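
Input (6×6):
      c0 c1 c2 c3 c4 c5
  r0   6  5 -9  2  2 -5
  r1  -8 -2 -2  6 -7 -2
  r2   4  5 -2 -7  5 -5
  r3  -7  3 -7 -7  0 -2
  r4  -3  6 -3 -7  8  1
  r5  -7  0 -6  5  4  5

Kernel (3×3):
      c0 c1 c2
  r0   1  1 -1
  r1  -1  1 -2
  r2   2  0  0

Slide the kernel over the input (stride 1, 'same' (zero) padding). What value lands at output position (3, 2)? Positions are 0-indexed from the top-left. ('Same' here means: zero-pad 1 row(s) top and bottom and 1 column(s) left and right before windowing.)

26

The receptive field on the zero-padded input at this output position is [5 -2 -7 / 3 -7 -7 / 6 -3 -7]. Elementwise product with the kernel and sum: 5·1 + -2·1 + -7·-1 + 3·-1 + -7·1 + -7·-2 + 6·2.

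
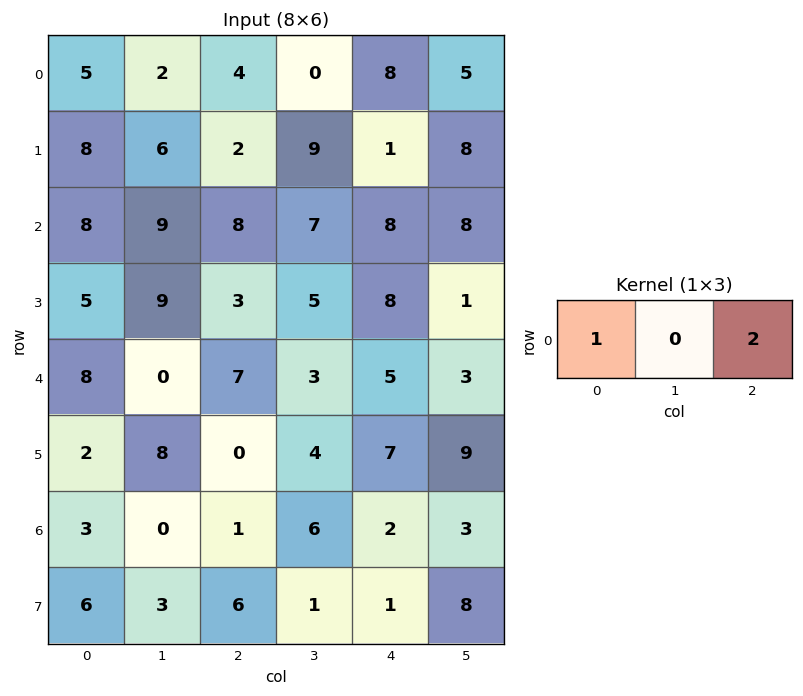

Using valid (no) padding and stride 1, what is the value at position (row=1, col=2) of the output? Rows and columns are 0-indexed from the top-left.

4

The receptive field on the input at this output position is [2 9 1]. Elementwise product with the kernel and sum: 2·1 + 1·2.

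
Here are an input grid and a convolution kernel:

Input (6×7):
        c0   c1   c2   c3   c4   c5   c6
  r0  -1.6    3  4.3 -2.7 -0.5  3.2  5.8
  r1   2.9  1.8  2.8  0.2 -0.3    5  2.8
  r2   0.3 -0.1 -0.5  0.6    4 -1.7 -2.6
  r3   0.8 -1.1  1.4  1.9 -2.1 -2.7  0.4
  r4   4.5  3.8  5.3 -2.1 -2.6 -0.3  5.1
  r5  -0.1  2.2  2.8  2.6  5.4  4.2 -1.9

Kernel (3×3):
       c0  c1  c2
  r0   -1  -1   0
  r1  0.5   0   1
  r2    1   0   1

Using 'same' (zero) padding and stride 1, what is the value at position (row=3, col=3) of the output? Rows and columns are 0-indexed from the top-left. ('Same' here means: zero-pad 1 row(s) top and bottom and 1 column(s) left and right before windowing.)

1.2

The receptive field on the zero-padded input at this output position is [-0.5 0.6 4 / 1.4 1.9 -2.1 / 5.3 -2.1 -2.6]. Elementwise product with the kernel and sum: -0.5·-1 + 0.6·-1 + 1.4·0.5 + -2.1·1 + 5.3·1 + -2.6·1.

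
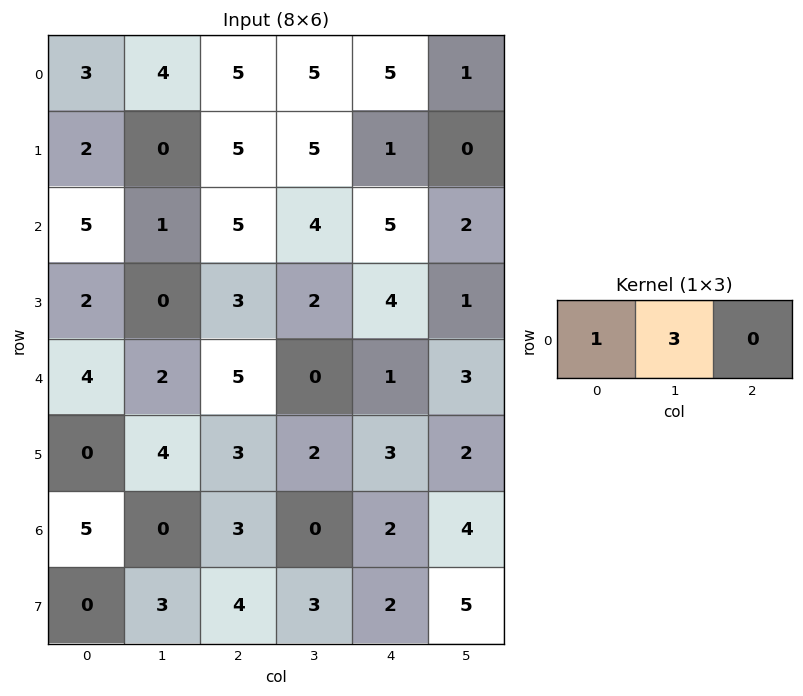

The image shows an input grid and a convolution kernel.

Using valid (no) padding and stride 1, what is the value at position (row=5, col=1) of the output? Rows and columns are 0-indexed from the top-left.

13

The receptive field on the input at this output position is [4 3 2]. Elementwise product with the kernel and sum: 4·1 + 3·3.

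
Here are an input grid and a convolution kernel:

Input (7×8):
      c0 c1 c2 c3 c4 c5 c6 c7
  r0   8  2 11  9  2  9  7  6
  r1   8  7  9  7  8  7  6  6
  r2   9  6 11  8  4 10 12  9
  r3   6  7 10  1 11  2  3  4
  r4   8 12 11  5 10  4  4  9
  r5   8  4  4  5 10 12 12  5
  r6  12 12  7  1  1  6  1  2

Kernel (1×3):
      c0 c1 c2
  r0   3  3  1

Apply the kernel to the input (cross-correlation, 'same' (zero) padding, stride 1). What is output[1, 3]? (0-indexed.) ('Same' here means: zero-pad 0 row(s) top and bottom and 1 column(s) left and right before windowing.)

56

The receptive field on the zero-padded input at this output position is [9 7 8]. Elementwise product with the kernel and sum: 9·3 + 7·3 + 8·1.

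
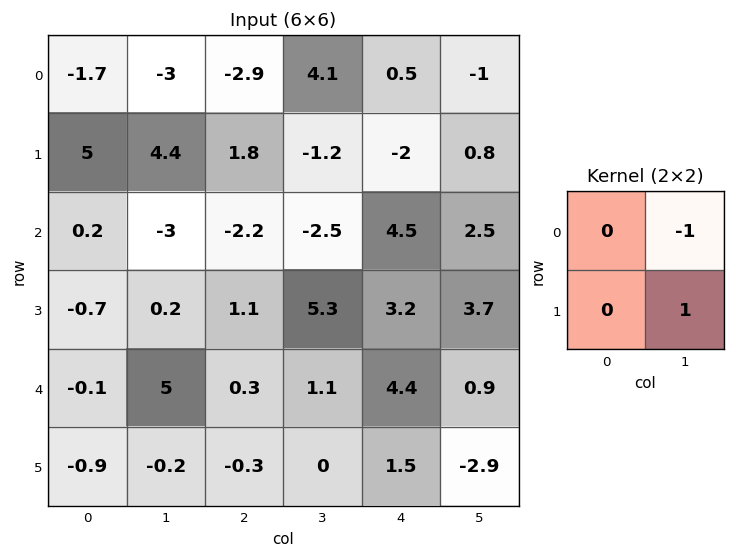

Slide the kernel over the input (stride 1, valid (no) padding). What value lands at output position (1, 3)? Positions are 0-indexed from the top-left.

6.5

The receptive field on the input at this output position is [-1.2 -2 / -2.5 4.5]. Elementwise product with the kernel and sum: -2·-1 + 4.5·1.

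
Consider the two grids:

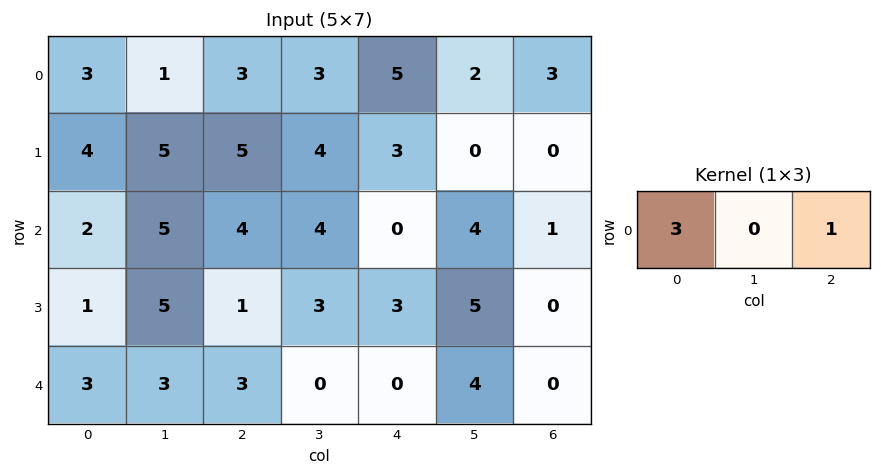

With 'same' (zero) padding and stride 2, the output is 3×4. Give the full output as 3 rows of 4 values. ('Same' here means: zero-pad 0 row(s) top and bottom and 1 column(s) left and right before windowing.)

1 6 11 6
5 19 16 12
3 9 4 12

Output[0,0]: The receptive field on the zero-padded input at this output position is [0 3 1]. Elementwise product with the kernel and sum: 0·3 + 1·1.
Output[0,1]: The receptive field on the zero-padded input at this output position is [1 3 3]. Elementwise product with the kernel and sum: 1·3 + 3·1.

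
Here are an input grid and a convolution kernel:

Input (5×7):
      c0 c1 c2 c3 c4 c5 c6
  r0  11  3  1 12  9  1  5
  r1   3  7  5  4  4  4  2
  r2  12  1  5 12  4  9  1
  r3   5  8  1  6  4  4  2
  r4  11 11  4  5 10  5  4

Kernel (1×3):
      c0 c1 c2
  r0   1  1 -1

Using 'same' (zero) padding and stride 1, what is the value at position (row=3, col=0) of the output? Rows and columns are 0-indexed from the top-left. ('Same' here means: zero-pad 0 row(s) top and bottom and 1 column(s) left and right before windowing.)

The receptive field on the zero-padded input at this output position is [0 5 8]. Elementwise product with the kernel and sum: 0·1 + 5·1 + 8·-1.

-3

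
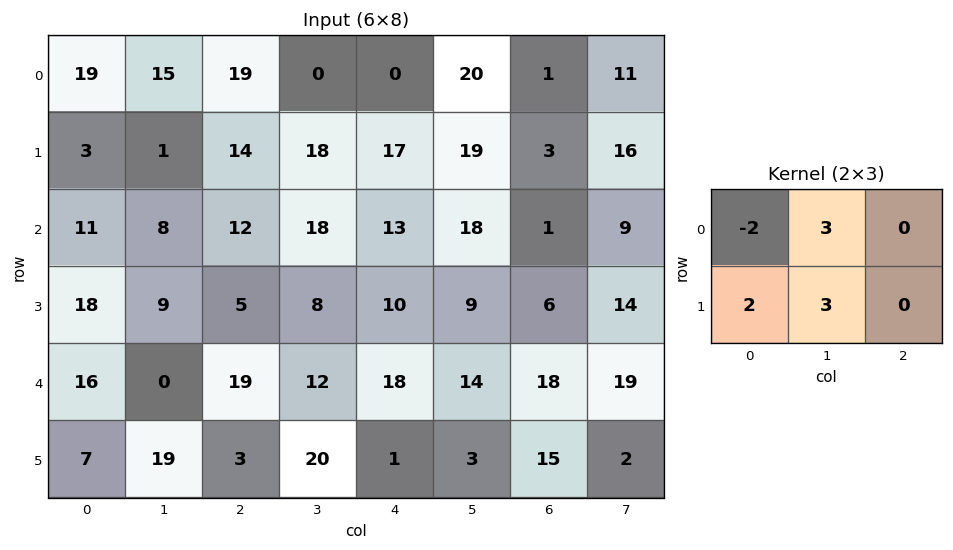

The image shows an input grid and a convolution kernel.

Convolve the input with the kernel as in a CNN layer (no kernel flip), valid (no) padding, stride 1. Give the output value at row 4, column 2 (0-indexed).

64

The receptive field on the input at this output position is [19 12 18 / 3 20 1]. Elementwise product with the kernel and sum: 19·-2 + 12·3 + 3·2 + 20·3.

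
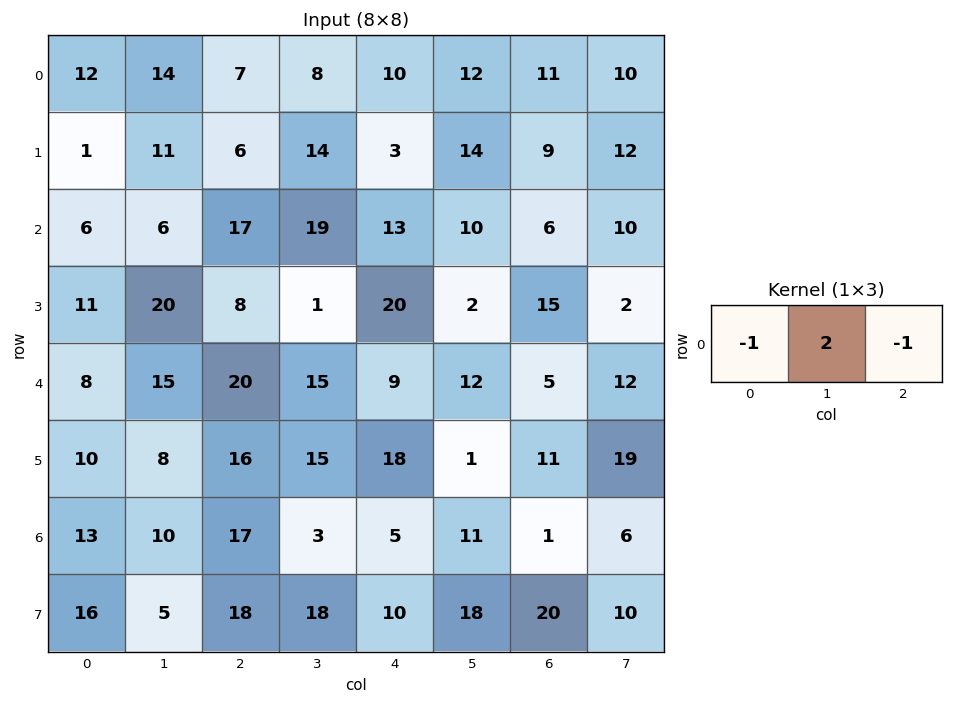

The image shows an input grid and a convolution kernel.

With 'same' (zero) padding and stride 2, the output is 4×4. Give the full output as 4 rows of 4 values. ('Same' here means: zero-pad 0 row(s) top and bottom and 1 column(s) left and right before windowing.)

Output[0,0]: The receptive field on the zero-padded input at this output position is [0 12 14]. Elementwise product with the kernel and sum: 0·-1 + 12·2 + 14·-1.
Output[0,1]: The receptive field on the zero-padded input at this output position is [14 7 8]. Elementwise product with the kernel and sum: 14·-1 + 7·2 + 8·-1.

10 -8 0 0
6 9 -3 -8
1 10 -9 -14
16 21 -4 -15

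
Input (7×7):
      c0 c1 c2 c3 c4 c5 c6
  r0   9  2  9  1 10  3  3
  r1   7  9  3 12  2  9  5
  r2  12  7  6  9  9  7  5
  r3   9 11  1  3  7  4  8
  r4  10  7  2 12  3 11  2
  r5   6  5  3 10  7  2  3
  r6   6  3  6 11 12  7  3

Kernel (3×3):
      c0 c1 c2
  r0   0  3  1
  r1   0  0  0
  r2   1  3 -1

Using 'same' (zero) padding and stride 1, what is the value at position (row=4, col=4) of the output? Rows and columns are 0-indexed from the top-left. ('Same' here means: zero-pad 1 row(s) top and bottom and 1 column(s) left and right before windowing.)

The receptive field on the zero-padded input at this output position is [3 7 4 / 12 3 11 / 10 7 2]. Elementwise product with the kernel and sum: 7·3 + 4·1 + 10·1 + 7·3 + 2·-1.

54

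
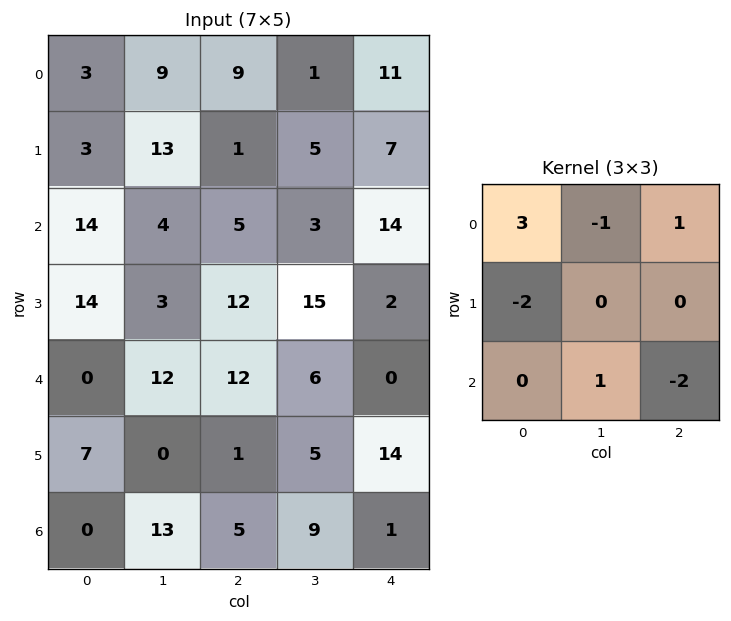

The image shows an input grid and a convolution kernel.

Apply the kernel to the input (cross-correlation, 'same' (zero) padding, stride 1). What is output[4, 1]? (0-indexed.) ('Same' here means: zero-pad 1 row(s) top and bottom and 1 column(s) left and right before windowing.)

49

The receptive field on the zero-padded input at this output position is [14 3 12 / 0 12 12 / 7 0 1]. Elementwise product with the kernel and sum: 14·3 + 3·-1 + 12·1 + 0·-2 + 0·1 + 1·-2.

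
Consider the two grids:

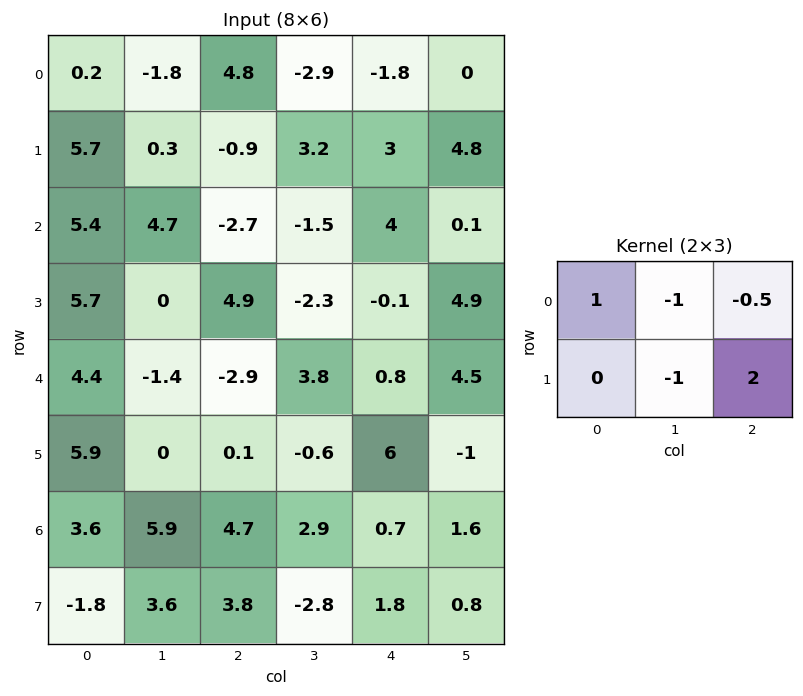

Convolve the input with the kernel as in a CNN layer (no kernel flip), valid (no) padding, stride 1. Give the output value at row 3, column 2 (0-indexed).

The receptive field on the input at this output position is [4.9 -2.3 -0.1 / -2.9 3.8 0.8]. Elementwise product with the kernel and sum: 4.9·1 + -2.3·-1 + -0.1·-0.5 + 3.8·-1 + 0.8·2.

5.05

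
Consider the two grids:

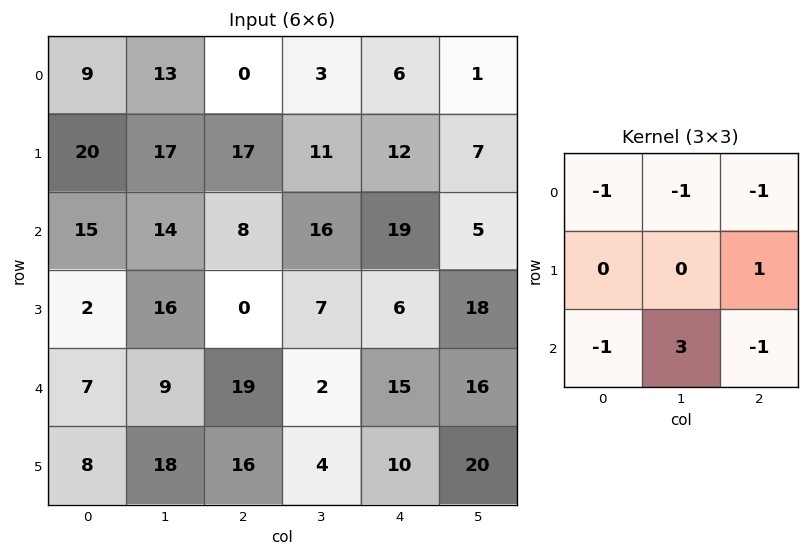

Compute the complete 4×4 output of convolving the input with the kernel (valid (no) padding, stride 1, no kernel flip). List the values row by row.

Output[0,0]: The receptive field on the input at this output position is [9 13 0 / 20 17 17 / 15 14 8]. Elementwise product with the kernel and sum: 9·-1 + 13·-1 + 0·-1 + 17·1 + 15·-1 + 14·3 + 8·-1.
Output[0,1]: The receptive field on the input at this output position is [13 0 3 / 17 17 11 / 14 8 16]. Elementwise product with the kernel and sum: 13·-1 + 0·-1 + 3·-1 + 11·1 + 14·-1 + 8·3 + 16·-1.

14 -11 24 33
0 -52 -6 -32
-36 15 -65 5
31 5 -12 -9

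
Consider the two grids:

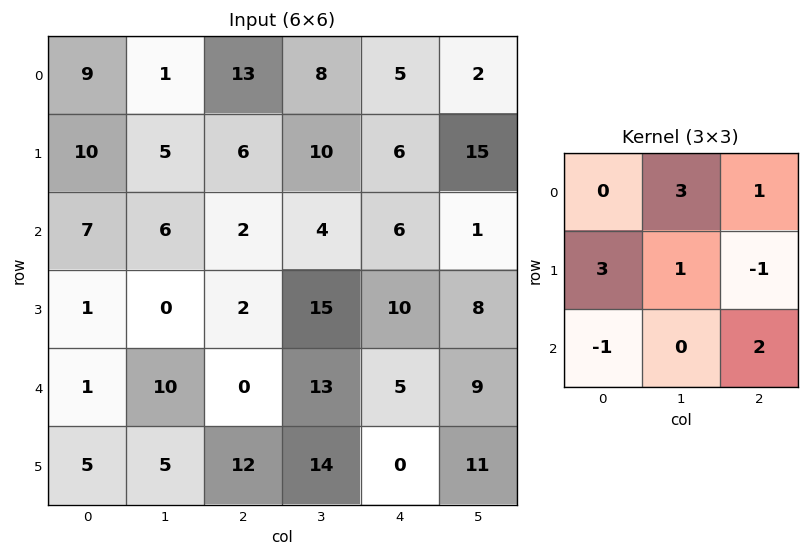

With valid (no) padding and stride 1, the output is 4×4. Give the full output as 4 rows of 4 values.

42 60 61 36
49 74 58 51
20 13 39 71
34 61 51 81

Output[0,0]: The receptive field on the input at this output position is [9 1 13 / 10 5 6 / 7 6 2]. Elementwise product with the kernel and sum: 1·3 + 13·1 + 10·3 + 5·1 + 6·-1 + 7·-1 + 2·2.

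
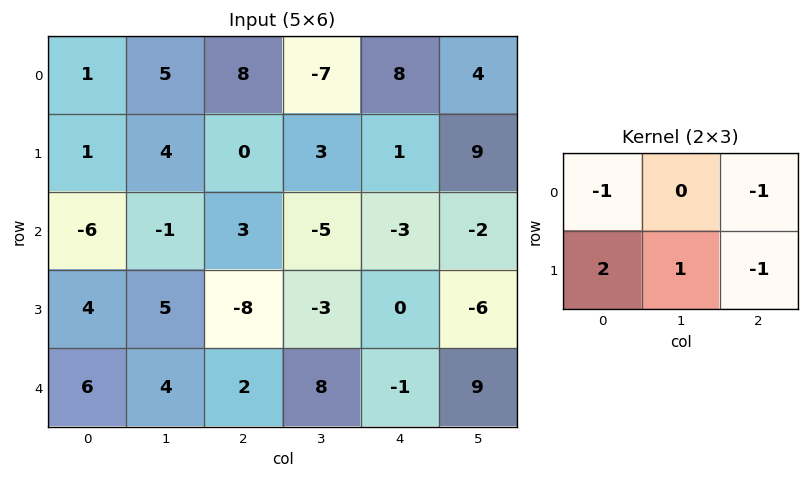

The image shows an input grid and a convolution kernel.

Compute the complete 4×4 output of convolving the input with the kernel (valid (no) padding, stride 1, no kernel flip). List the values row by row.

Output[0,0]: The receptive field on the input at this output position is [1 5 8 / 1 4 0]. Elementwise product with the kernel and sum: 1·-1 + 8·-1 + 1·2 + 4·1 + 0·-1.
Output[0,1]: The receptive field on the input at this output position is [5 8 -7 / 4 0 3]. Elementwise product with the kernel and sum: 5·-1 + -7·-1 + 4·2 + 0·1 + 3·-1.

-3 7 -14 1
-17 -1 3 -23
24 11 -19 7
18 0 21 15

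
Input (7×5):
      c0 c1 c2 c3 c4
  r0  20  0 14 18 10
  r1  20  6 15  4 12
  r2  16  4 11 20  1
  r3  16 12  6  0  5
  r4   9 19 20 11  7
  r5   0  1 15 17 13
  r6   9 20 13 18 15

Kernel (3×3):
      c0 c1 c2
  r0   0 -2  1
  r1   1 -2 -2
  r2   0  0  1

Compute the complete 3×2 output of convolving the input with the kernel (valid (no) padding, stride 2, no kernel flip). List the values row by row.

Output[0,0]: The receptive field on the input at this output position is [20 0 14 / 20 6 15 / 16 4 11]. Elementwise product with the kernel and sum: 0·-2 + 14·1 + 20·1 + 6·-2 + 15·-2 + 11·1.
Output[0,1]: The receptive field on the input at this output position is [14 18 10 / 15 4 12 / 11 20 1]. Elementwise product with the kernel and sum: 18·-2 + 10·1 + 15·1 + 4·-2 + 12·-2 + 1·1.

3 -42
3 -36
-37 -45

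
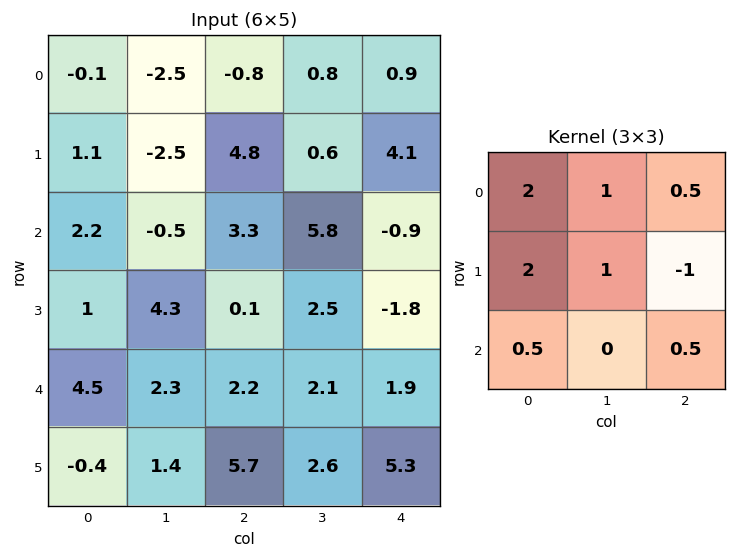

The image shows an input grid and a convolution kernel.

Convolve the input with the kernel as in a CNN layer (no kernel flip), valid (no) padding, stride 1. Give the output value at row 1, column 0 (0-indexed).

3.25

The receptive field on the input at this output position is [1.1 -2.5 4.8 / 2.2 -0.5 3.3 / 1 4.3 0.1]. Elementwise product with the kernel and sum: 1.1·2 + -2.5·1 + 4.8·0.5 + 2.2·2 + -0.5·1 + 3.3·-1 + 1·0.5 + 0.1·0.5.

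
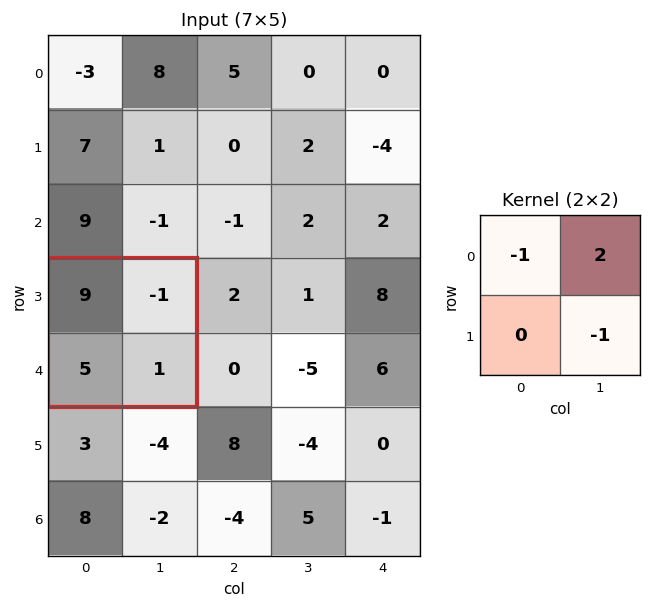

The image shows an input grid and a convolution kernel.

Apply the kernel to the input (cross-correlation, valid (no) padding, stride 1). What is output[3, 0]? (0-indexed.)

The receptive field on the input at this output position is [9 -1 / 5 1]. Elementwise product with the kernel and sum: 9·-1 + -1·2 + 1·-1.

-12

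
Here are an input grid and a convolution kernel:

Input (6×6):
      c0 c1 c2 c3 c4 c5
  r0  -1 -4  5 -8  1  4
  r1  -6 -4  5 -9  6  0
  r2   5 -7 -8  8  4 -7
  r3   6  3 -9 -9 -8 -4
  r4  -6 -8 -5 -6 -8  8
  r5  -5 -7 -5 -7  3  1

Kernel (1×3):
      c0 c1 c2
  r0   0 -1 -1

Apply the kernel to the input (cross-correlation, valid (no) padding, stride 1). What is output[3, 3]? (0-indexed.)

12

The receptive field on the input at this output position is [-9 -8 -4]. Elementwise product with the kernel and sum: -8·-1 + -4·-1.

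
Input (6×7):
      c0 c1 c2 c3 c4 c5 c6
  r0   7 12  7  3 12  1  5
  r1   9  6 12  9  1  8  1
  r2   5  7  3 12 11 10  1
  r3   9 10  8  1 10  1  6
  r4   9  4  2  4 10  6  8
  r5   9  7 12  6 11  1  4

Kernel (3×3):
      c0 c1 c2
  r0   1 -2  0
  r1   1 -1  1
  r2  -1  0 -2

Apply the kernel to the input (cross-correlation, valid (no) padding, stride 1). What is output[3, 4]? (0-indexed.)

1

The receptive field on the input at this output position is [10 1 6 / 10 6 8 / 11 1 4]. Elementwise product with the kernel and sum: 10·1 + 1·-2 + 10·1 + 6·-1 + 8·1 + 11·-1 + 4·-2.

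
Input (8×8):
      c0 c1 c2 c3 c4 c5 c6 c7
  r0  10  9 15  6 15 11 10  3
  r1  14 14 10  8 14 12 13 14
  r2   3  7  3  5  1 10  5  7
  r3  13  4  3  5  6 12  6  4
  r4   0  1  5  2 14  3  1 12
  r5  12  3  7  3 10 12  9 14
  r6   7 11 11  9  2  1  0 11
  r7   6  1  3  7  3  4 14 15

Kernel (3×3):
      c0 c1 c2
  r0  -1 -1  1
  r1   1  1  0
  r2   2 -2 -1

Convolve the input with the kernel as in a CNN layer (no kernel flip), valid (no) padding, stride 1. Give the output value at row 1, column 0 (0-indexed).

7

The receptive field on the input at this output position is [14 14 10 / 3 7 3 / 13 4 3]. Elementwise product with the kernel and sum: 14·-1 + 14·-1 + 10·1 + 3·1 + 7·1 + 13·2 + 4·-2 + 3·-1.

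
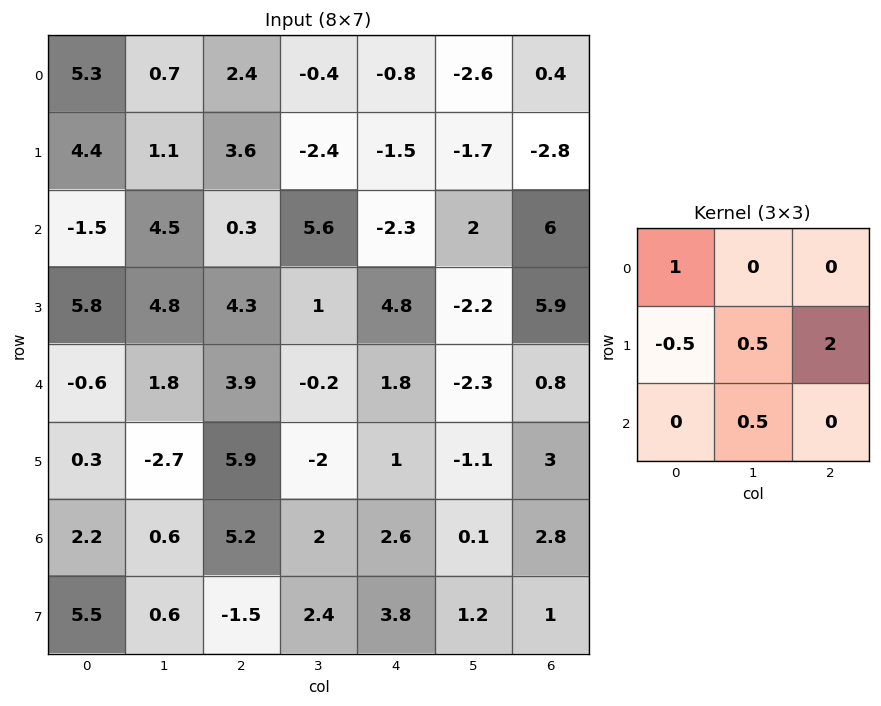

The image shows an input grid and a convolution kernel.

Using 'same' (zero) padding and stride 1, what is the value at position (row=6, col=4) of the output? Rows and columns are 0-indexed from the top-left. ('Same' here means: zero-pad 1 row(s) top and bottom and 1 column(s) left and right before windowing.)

0.4

The receptive field on the zero-padded input at this output position is [-2 1 -1.1 / 2 2.6 0.1 / 2.4 3.8 1.2]. Elementwise product with the kernel and sum: -2·1 + 2·-0.5 + 2.6·0.5 + 0.1·2 + 3.8·0.5.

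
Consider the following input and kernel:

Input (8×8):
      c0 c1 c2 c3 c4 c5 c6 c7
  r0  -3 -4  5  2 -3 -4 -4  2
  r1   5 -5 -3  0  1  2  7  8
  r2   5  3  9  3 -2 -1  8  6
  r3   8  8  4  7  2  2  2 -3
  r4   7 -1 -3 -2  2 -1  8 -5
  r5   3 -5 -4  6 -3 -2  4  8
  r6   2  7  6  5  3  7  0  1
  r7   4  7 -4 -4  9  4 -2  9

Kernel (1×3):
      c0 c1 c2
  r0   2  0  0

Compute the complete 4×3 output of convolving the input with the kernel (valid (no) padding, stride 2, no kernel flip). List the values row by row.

Output[0,0]: The receptive field on the input at this output position is [-3 -4 5]. Elementwise product with the kernel and sum: -3·2.

-6 10 -6
10 18 -4
14 -6 4
4 12 6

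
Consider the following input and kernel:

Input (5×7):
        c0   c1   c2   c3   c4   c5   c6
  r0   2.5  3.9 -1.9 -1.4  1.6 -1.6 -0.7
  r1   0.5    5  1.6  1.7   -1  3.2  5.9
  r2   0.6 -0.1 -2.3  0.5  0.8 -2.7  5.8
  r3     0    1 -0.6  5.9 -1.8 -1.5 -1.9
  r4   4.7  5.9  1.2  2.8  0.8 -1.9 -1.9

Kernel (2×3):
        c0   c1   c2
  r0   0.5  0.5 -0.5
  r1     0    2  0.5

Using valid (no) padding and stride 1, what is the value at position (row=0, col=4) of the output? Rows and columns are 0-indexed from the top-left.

9.7

The receptive field on the input at this output position is [1.6 -1.6 -0.7 / -1 3.2 5.9]. Elementwise product with the kernel and sum: 1.6·0.5 + -1.6·0.5 + -0.7·-0.5 + 3.2·2 + 5.9·0.5.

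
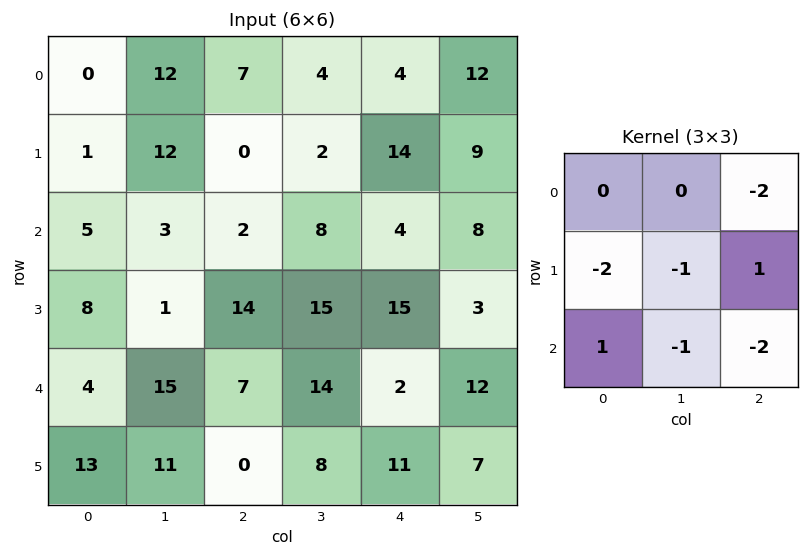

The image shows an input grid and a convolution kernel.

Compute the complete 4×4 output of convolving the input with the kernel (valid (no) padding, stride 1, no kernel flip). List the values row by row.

-30 -45 -10 -45
-32 -47 -67 -36
-32 -37 -47 -70
-42 -58 -86 -41

Output[0,0]: The receptive field on the input at this output position is [0 12 7 / 1 12 0 / 5 3 2]. Elementwise product with the kernel and sum: 7·-2 + 1·-2 + 12·-1 + 0·1 + 5·1 + 3·-1 + 2·-2.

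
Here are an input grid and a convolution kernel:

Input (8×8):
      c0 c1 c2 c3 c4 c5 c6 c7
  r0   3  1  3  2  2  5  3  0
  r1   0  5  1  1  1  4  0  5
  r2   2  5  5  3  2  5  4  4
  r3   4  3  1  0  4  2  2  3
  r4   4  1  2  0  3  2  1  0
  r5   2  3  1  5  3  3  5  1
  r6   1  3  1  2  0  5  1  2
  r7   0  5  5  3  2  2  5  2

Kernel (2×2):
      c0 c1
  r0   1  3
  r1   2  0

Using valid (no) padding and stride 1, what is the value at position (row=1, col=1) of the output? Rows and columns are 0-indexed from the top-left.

The receptive field on the input at this output position is [5 1 / 5 5]. Elementwise product with the kernel and sum: 5·1 + 1·3 + 5·2.

18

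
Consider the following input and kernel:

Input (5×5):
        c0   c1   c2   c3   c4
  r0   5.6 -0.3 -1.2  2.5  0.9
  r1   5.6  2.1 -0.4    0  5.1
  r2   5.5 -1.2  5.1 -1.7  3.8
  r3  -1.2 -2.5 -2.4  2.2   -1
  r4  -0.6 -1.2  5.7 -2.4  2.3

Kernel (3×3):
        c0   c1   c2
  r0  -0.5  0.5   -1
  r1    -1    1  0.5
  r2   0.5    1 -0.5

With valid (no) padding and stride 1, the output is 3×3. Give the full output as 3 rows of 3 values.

-6.45 -0.1 2.85
-7.4 -0.55 -8.3
-15.3 12.35 -3.8

Output[0,0]: The receptive field on the input at this output position is [5.6 -0.3 -1.2 / 5.6 2.1 -0.4 / 5.5 -1.2 5.1]. Elementwise product with the kernel and sum: 5.6·-0.5 + -0.3·0.5 + -1.2·-1 + 5.6·-1 + 2.1·1 + -0.4·0.5 + 5.5·0.5 + -1.2·1 + 5.1·-0.5.
Output[0,1]: The receptive field on the input at this output position is [-0.3 -1.2 2.5 / 2.1 -0.4 0 / -1.2 5.1 -1.7]. Elementwise product with the kernel and sum: -0.3·-0.5 + -1.2·0.5 + 2.5·-1 + 2.1·-1 + -0.4·1 + 0·0.5 + -1.2·0.5 + 5.1·1 + -1.7·-0.5.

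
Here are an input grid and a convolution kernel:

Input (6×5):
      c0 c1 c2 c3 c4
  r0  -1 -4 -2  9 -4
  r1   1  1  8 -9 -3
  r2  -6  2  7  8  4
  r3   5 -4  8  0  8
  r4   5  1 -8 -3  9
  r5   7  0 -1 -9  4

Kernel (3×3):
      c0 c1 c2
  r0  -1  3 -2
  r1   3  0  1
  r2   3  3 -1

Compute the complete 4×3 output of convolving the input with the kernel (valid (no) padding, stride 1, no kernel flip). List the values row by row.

Output[0,0]: The receptive field on the input at this output position is [-1 -4 -2 / 1 1 8 / -6 2 7]. Elementwise product with the kernel and sum: -1·-1 + -4·3 + -2·-2 + 1·3 + 8·1 + -6·3 + 2·3 + 7·-1.

-15 -7 99
-30 67 12
47 -27 -1
-4 34 -73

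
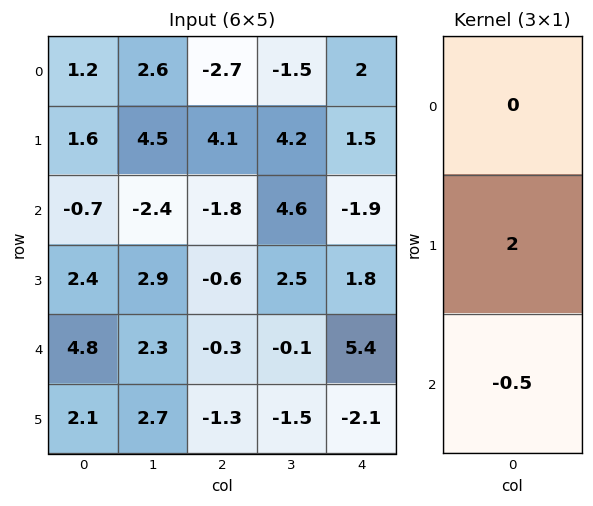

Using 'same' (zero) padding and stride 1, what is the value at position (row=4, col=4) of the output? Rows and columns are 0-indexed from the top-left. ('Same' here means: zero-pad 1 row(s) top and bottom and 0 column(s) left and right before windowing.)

11.85

The receptive field on the zero-padded input at this output position is [1.8 / 5.4 / -2.1]. Elementwise product with the kernel and sum: 5.4·2 + -2.1·-0.5.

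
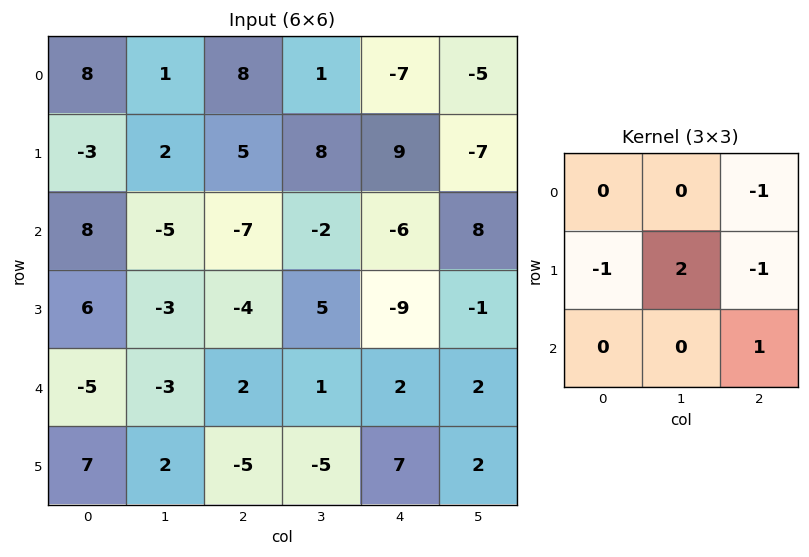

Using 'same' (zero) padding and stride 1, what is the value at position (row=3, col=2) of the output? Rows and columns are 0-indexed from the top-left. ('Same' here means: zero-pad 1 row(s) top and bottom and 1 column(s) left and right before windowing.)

The receptive field on the zero-padded input at this output position is [-5 -7 -2 / -3 -4 5 / -3 2 1]. Elementwise product with the kernel and sum: -2·-1 + -3·-1 + -4·2 + 5·-1 + 1·1.

-7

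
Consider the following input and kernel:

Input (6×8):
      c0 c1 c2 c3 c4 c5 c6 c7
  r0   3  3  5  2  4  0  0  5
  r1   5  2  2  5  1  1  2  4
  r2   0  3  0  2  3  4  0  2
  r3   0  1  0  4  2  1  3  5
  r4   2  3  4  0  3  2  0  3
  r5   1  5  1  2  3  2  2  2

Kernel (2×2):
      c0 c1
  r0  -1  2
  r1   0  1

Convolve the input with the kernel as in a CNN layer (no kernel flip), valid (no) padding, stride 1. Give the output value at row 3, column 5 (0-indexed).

The receptive field on the input at this output position is [1 3 / 2 0]. Elementwise product with the kernel and sum: 1·-1 + 3·2 + 0·1.

5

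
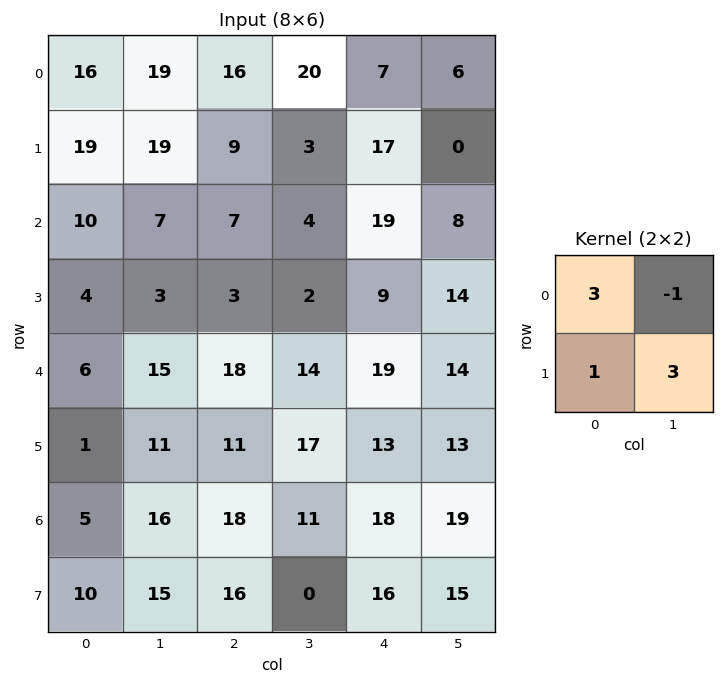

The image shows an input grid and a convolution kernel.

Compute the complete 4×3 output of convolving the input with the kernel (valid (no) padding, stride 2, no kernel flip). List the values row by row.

Output[0,0]: The receptive field on the input at this output position is [16 19 / 19 19]. Elementwise product with the kernel and sum: 16·3 + 19·-1 + 19·1 + 19·3.
Output[0,1]: The receptive field on the input at this output position is [16 20 / 9 3]. Elementwise product with the kernel and sum: 16·3 + 20·-1 + 9·1 + 3·3.

105 46 32
36 26 100
37 102 95
54 59 96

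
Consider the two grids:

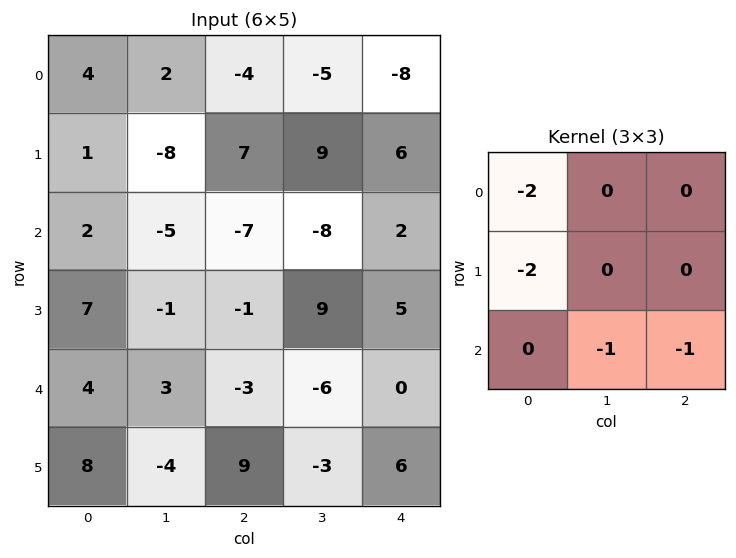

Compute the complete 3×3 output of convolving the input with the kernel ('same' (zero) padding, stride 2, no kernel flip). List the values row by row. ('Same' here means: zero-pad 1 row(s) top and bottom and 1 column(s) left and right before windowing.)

7 -20 4
-6 18 -7
-4 -10 -12

Output[0,0]: The receptive field on the zero-padded input at this output position is [0 0 0 / 0 4 2 / 0 1 -8]. Elementwise product with the kernel and sum: 0·-2 + 0·-2 + 1·-1 + -8·-1.
Output[0,1]: The receptive field on the zero-padded input at this output position is [0 0 0 / 2 -4 -5 / -8 7 9]. Elementwise product with the kernel and sum: 0·-2 + 2·-2 + 7·-1 + 9·-1.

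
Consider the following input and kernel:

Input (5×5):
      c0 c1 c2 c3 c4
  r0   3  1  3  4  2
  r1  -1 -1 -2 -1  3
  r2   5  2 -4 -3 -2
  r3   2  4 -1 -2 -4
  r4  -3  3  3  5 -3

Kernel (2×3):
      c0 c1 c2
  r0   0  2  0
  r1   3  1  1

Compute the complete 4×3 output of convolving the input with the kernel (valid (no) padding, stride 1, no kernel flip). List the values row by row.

-4 0 4
11 -5 -19
13 1 -15
5 15 7

Output[0,0]: The receptive field on the input at this output position is [3 1 3 / -1 -1 -2]. Elementwise product with the kernel and sum: 1·2 + -1·3 + -1·1 + -2·1.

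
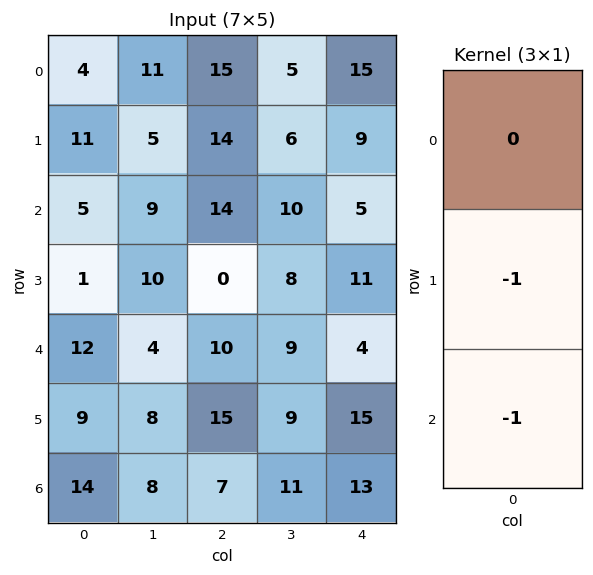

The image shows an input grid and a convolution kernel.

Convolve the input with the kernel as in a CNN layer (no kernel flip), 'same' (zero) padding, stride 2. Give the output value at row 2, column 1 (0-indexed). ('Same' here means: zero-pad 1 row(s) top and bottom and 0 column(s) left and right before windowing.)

-25

The receptive field on the zero-padded input at this output position is [0 / 10 / 15]. Elementwise product with the kernel and sum: 10·-1 + 15·-1.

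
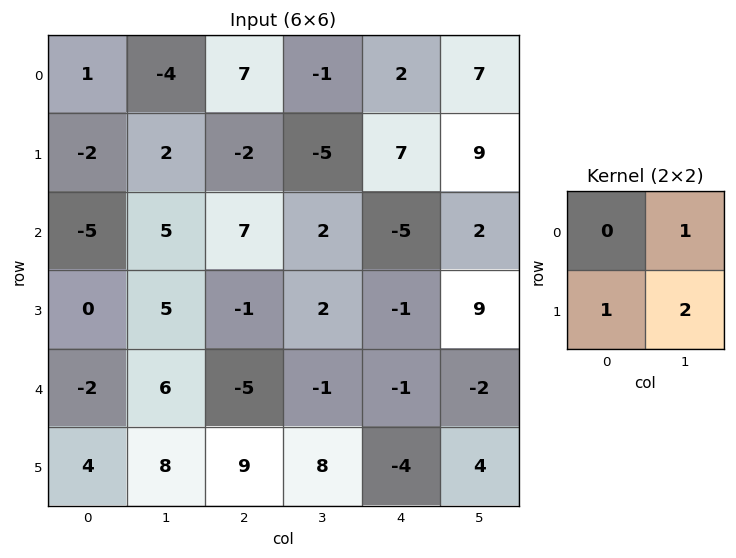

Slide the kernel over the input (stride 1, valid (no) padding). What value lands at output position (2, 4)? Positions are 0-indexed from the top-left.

The receptive field on the input at this output position is [-5 2 / -1 9]. Elementwise product with the kernel and sum: 2·1 + -1·1 + 9·2.

19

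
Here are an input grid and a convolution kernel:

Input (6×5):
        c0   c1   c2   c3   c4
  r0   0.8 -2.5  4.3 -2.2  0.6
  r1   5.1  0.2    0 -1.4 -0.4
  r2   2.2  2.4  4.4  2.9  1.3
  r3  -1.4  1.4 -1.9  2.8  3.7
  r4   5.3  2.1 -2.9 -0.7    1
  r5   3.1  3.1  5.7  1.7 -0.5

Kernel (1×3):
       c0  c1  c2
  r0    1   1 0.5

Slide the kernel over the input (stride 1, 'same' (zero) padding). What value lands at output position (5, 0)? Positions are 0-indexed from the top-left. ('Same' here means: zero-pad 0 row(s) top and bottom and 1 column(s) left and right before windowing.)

4.65

The receptive field on the zero-padded input at this output position is [0 3.1 3.1]. Elementwise product with the kernel and sum: 0·1 + 3.1·1 + 3.1·0.5.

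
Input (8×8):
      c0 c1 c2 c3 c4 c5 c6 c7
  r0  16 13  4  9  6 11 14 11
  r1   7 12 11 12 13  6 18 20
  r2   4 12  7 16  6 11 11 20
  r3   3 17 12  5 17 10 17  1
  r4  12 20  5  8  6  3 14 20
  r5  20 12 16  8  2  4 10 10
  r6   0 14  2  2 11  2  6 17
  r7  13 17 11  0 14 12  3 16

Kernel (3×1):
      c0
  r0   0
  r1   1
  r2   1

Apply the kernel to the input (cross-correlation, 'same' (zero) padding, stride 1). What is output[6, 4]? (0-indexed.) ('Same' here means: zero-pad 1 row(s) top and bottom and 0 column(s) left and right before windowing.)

25

The receptive field on the zero-padded input at this output position is [2 / 11 / 14]. Elementwise product with the kernel and sum: 11·1 + 14·1.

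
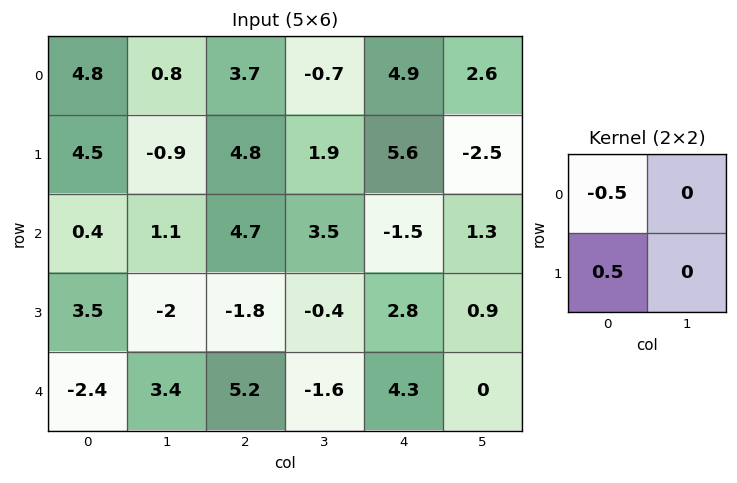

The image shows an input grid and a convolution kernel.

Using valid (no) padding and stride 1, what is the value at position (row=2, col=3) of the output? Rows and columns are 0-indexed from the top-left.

-1.95

The receptive field on the input at this output position is [3.5 -1.5 / -0.4 2.8]. Elementwise product with the kernel and sum: 3.5·-0.5 + -0.4·0.5.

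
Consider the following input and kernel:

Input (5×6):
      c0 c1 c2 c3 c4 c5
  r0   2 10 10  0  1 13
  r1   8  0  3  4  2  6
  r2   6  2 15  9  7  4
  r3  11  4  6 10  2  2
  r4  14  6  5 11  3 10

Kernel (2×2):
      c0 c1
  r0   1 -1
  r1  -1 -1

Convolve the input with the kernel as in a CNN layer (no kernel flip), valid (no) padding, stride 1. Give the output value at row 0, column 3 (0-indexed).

-7

The receptive field on the input at this output position is [0 1 / 4 2]. Elementwise product with the kernel and sum: 0·1 + 1·-1 + 4·-1 + 2·-1.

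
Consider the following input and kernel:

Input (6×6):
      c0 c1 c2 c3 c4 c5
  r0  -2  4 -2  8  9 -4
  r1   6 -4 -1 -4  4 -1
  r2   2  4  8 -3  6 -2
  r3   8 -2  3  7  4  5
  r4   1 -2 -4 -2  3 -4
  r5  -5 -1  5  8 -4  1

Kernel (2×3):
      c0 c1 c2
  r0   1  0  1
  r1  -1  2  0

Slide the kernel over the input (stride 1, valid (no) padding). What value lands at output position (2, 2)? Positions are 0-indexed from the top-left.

The receptive field on the input at this output position is [8 -3 6 / 3 7 4]. Elementwise product with the kernel and sum: 8·1 + 6·1 + 3·-1 + 7·2.

25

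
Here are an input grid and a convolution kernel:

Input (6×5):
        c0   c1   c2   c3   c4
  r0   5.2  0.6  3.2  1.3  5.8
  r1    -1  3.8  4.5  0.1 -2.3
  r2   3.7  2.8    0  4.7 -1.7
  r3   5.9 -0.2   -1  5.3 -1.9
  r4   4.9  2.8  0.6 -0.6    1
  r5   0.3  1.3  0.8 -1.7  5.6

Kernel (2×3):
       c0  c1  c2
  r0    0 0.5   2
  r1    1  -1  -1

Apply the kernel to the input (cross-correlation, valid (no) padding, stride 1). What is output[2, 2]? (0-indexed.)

The receptive field on the input at this output position is [0 4.7 -1.7 / -1 5.3 -1.9]. Elementwise product with the kernel and sum: 4.7·0.5 + -1.7·2 + -1·1 + 5.3·-1 + -1.9·-1.

-5.45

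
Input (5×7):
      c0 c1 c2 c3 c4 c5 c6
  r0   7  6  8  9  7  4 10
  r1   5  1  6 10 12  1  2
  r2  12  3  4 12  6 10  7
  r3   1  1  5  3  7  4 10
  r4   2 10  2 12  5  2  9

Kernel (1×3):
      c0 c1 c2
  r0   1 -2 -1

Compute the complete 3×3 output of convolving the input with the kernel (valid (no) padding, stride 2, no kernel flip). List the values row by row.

-13 -17 -11
2 -26 -21
-20 -27 -8

Output[0,0]: The receptive field on the input at this output position is [7 6 8]. Elementwise product with the kernel and sum: 7·1 + 6·-2 + 8·-1.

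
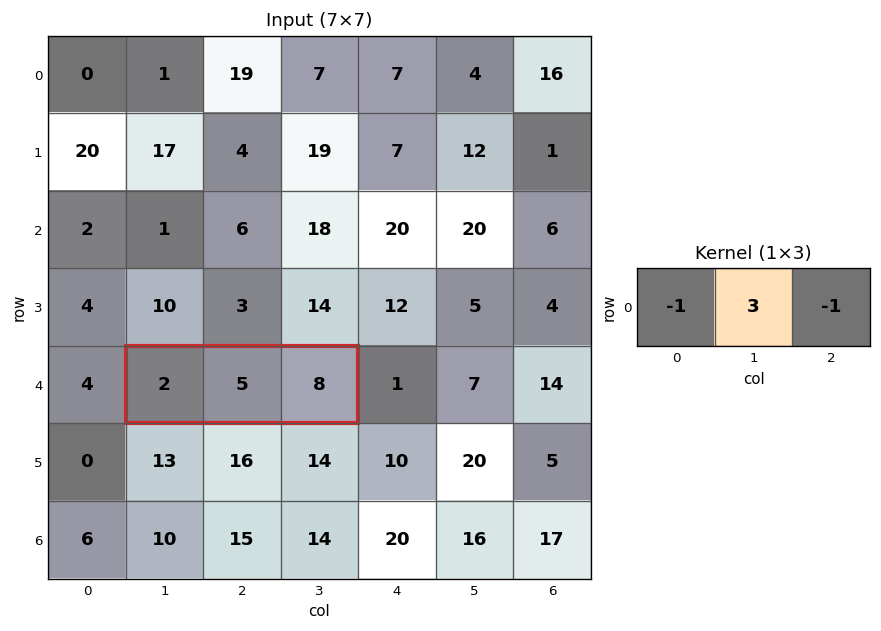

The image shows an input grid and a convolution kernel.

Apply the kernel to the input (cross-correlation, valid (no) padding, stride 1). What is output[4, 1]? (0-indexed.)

5

The receptive field on the input at this output position is [2 5 8]. Elementwise product with the kernel and sum: 2·-1 + 5·3 + 8·-1.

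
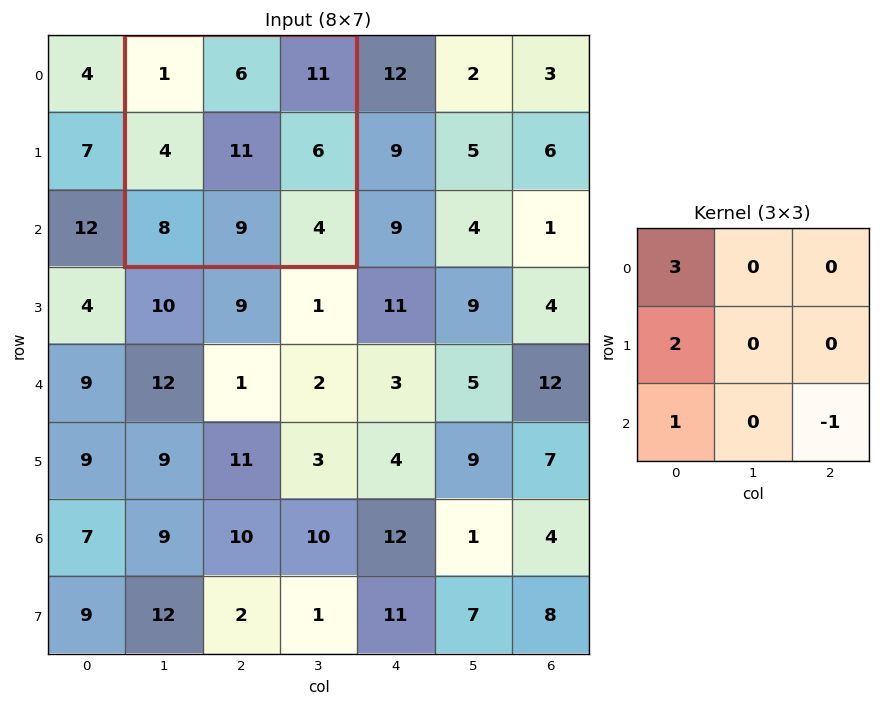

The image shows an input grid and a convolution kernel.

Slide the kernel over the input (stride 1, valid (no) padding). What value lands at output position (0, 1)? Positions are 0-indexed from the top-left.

15

The receptive field on the input at this output position is [1 6 11 / 4 11 6 / 8 9 4]. Elementwise product with the kernel and sum: 1·3 + 4·2 + 8·1 + 4·-1.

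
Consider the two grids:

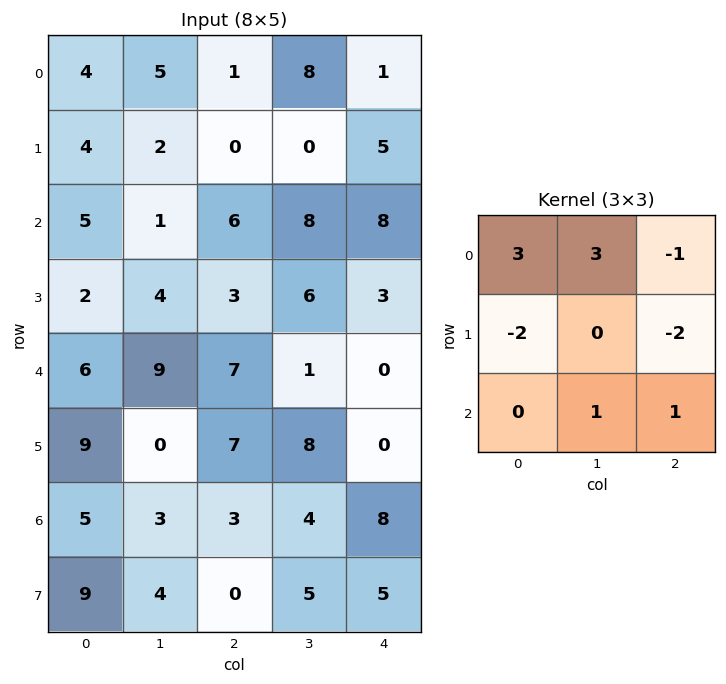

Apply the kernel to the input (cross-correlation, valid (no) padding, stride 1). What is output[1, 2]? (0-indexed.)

-24

The receptive field on the input at this output position is [0 0 5 / 6 8 8 / 3 6 3]. Elementwise product with the kernel and sum: 0·3 + 0·3 + 5·-1 + 6·-2 + 8·-2 + 6·1 + 3·1.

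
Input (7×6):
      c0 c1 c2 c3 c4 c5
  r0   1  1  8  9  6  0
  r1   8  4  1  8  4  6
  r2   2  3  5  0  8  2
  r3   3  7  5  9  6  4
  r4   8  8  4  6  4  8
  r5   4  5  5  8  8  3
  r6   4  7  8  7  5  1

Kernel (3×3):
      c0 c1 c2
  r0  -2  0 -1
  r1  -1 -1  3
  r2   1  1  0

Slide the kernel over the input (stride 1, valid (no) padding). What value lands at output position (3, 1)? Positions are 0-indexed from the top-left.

The receptive field on the input at this output position is [7 5 9 / 8 4 6 / 5 5 8]. Elementwise product with the kernel and sum: 7·-2 + 9·-1 + 8·-1 + 4·-1 + 6·3 + 5·1 + 5·1.

-7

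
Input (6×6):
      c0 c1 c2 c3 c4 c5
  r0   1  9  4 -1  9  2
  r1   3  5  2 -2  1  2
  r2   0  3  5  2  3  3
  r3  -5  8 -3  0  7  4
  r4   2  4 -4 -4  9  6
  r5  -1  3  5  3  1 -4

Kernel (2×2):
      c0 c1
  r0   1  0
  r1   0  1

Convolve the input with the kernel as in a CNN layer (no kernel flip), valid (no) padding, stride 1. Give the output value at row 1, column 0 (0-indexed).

6

The receptive field on the input at this output position is [3 5 / 0 3]. Elementwise product with the kernel and sum: 3·1 + 3·1.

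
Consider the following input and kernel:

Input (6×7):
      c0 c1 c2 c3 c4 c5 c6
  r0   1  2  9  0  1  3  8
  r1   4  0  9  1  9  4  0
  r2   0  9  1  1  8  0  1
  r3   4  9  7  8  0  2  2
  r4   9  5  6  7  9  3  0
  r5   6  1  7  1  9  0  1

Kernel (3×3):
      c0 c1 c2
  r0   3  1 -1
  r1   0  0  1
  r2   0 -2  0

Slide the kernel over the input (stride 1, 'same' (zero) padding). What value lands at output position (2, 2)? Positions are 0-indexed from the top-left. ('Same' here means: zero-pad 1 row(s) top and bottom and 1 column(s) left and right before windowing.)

The receptive field on the zero-padded input at this output position is [0 9 1 / 9 1 1 / 9 7 8]. Elementwise product with the kernel and sum: 0·3 + 9·1 + 1·-1 + 1·1 + 7·-2.

-5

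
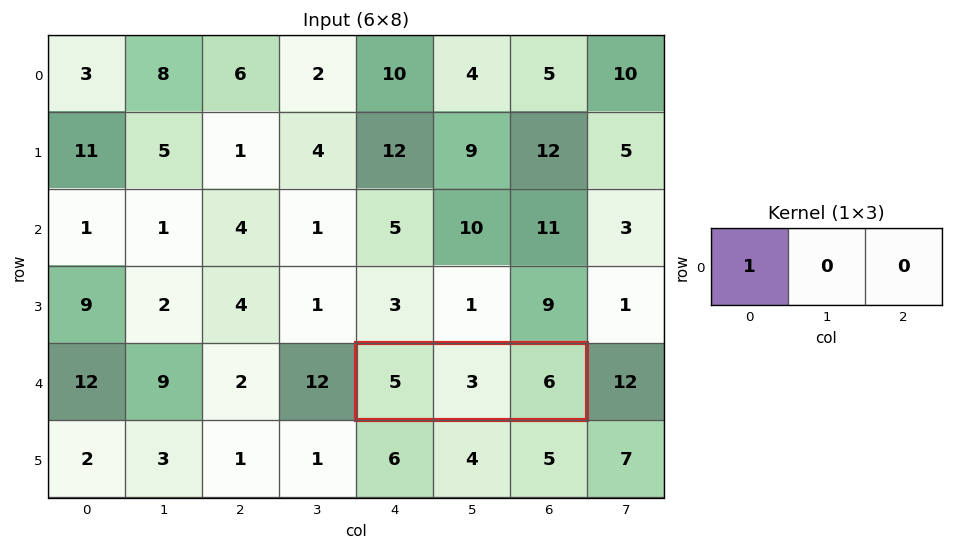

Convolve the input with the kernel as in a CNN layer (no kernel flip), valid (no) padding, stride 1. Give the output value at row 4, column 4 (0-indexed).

The receptive field on the input at this output position is [5 3 6]. Elementwise product with the kernel and sum: 5·1.

5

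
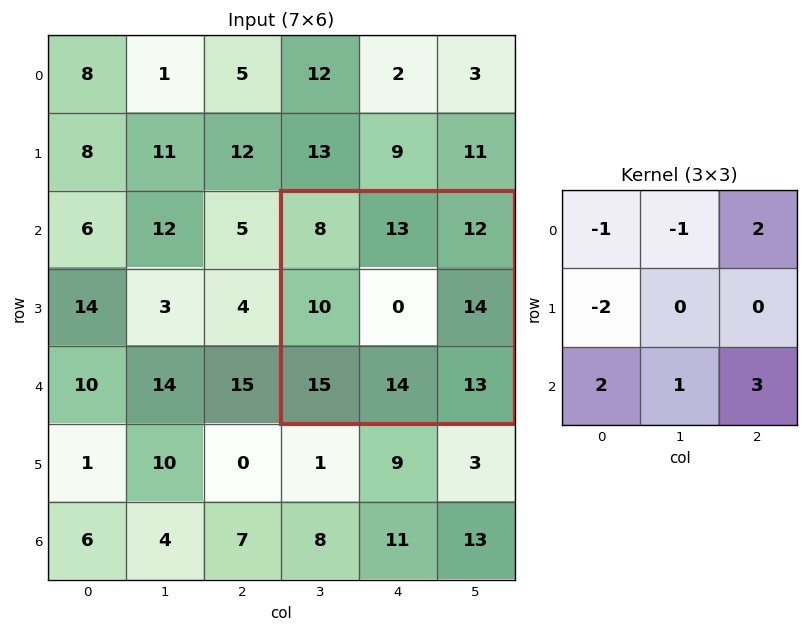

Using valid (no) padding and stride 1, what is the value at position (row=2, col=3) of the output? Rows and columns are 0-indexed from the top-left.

The receptive field on the input at this output position is [8 13 12 / 10 0 14 / 15 14 13]. Elementwise product with the kernel and sum: 8·-1 + 13·-1 + 12·2 + 10·-2 + 15·2 + 14·1 + 13·3.

66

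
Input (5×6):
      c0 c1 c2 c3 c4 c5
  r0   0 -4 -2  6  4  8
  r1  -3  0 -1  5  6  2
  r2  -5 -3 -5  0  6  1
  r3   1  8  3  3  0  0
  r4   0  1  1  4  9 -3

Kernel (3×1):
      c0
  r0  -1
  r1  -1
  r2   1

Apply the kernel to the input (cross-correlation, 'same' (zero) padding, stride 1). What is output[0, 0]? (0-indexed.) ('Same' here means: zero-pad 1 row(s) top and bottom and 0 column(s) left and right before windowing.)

-3

The receptive field on the zero-padded input at this output position is [0 / 0 / -3]. Elementwise product with the kernel and sum: 0·-1 + 0·-1 + -3·1.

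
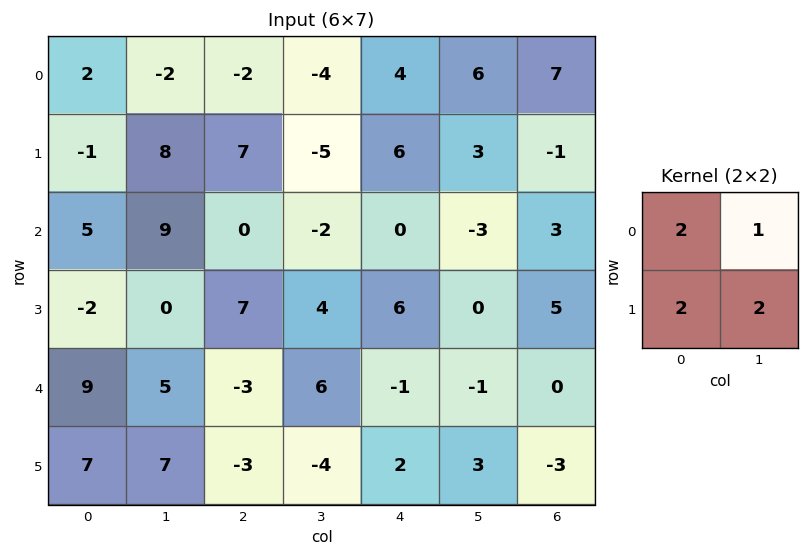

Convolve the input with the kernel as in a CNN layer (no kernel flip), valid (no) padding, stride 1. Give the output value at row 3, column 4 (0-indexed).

The receptive field on the input at this output position is [6 0 / -1 -1]. Elementwise product with the kernel and sum: 6·2 + 0·1 + -1·2 + -1·2.

8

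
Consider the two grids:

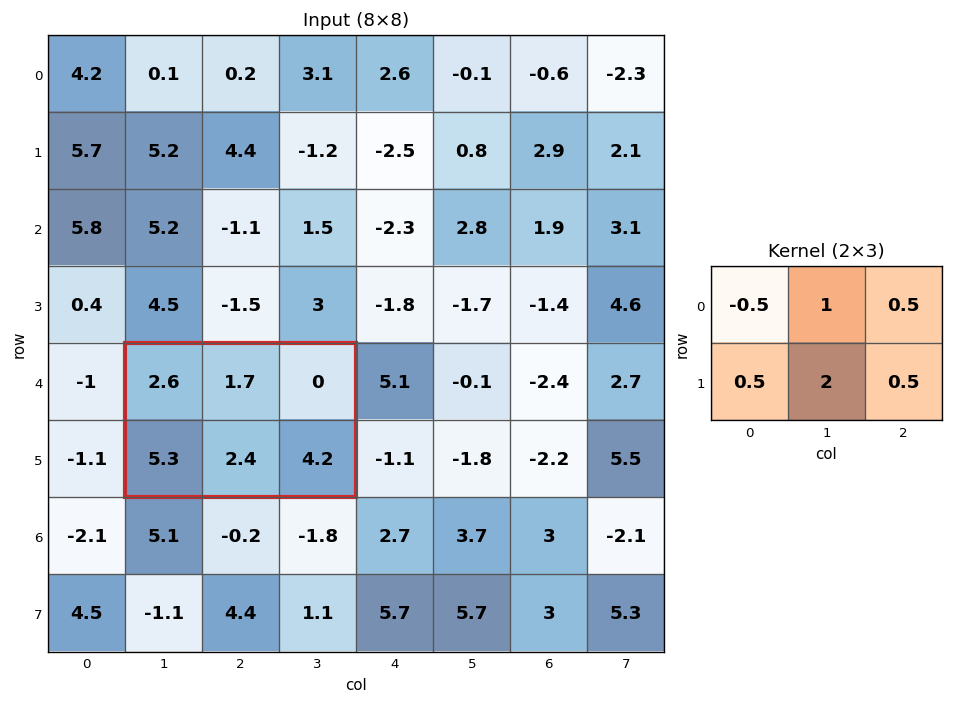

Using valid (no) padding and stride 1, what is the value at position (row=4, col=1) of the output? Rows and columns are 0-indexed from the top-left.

The receptive field on the input at this output position is [2.6 1.7 0 / 5.3 2.4 4.2]. Elementwise product with the kernel and sum: 2.6·-0.5 + 1.7·1 + 0·0.5 + 5.3·0.5 + 2.4·2 + 4.2·0.5.

9.95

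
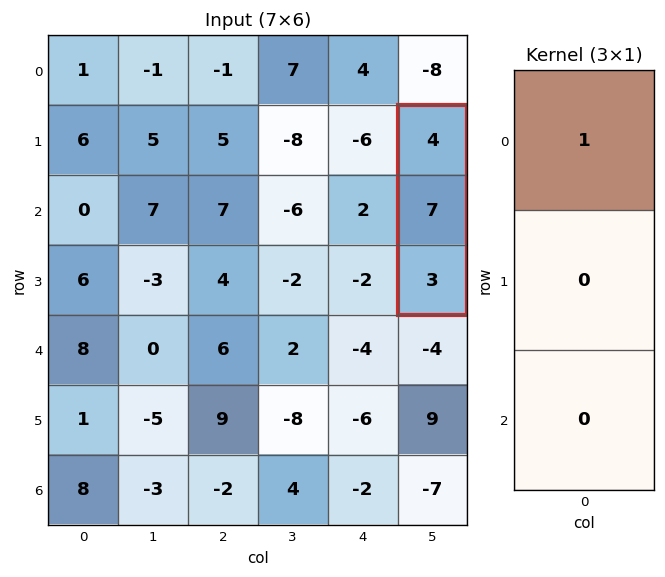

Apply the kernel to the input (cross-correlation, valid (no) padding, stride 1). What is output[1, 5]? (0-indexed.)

4

The receptive field on the input at this output position is [4 / 7 / 3]. Elementwise product with the kernel and sum: 4·1.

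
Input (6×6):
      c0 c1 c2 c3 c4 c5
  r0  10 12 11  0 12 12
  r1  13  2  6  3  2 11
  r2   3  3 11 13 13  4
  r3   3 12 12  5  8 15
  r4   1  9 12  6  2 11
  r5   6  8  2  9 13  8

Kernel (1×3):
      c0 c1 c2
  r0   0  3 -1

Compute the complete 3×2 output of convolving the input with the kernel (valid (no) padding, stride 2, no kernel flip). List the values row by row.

25 -12
-2 26
15 16

Output[0,0]: The receptive field on the input at this output position is [10 12 11]. Elementwise product with the kernel and sum: 12·3 + 11·-1.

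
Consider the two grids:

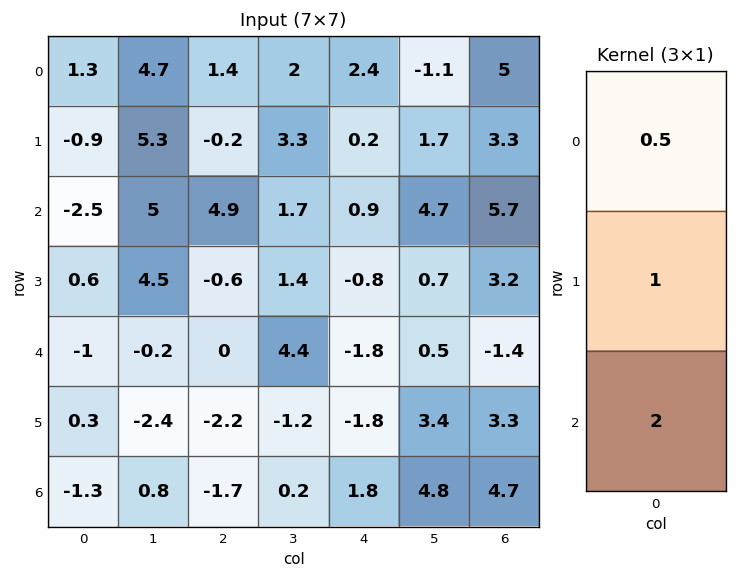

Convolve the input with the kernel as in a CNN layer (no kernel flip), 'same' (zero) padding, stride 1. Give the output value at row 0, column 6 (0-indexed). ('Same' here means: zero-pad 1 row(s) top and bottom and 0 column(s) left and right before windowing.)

11.6

The receptive field on the zero-padded input at this output position is [0 / 5 / 3.3]. Elementwise product with the kernel and sum: 0·0.5 + 5·1 + 3.3·2.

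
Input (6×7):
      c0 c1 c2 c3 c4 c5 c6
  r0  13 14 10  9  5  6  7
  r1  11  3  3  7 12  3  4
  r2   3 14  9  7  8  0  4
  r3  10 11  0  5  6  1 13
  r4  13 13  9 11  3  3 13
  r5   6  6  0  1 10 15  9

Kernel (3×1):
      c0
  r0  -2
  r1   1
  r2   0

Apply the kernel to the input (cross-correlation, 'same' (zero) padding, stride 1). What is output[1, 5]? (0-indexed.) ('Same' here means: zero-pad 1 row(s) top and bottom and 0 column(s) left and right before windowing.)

The receptive field on the zero-padded input at this output position is [6 / 3 / 0]. Elementwise product with the kernel and sum: 6·-2 + 3·1.

-9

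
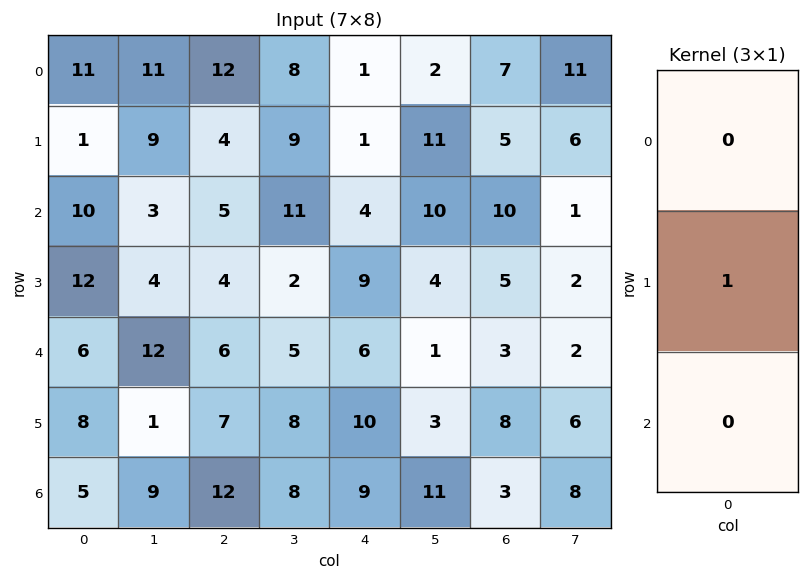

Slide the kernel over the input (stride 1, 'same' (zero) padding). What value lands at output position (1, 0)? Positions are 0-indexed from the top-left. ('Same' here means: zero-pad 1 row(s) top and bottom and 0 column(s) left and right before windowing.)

1

The receptive field on the zero-padded input at this output position is [11 / 1 / 10]. Elementwise product with the kernel and sum: 1·1.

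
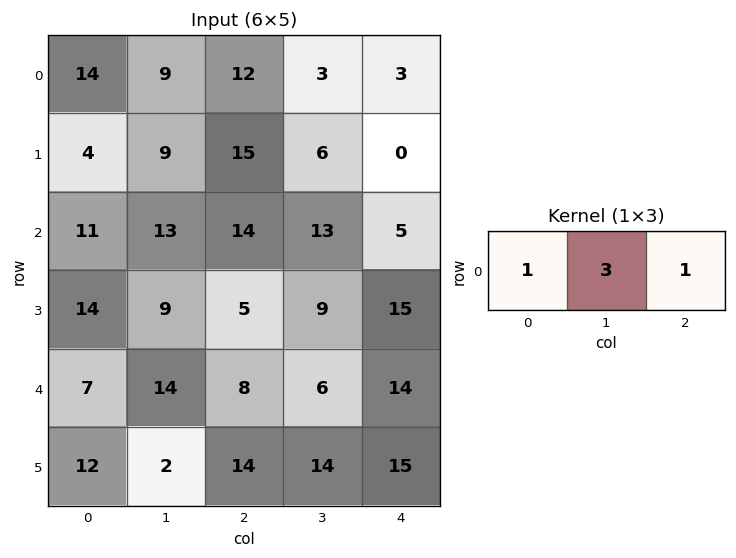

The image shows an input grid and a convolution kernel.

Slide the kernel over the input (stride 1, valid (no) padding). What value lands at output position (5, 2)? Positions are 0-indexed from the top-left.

The receptive field on the input at this output position is [14 14 15]. Elementwise product with the kernel and sum: 14·1 + 14·3 + 15·1.

71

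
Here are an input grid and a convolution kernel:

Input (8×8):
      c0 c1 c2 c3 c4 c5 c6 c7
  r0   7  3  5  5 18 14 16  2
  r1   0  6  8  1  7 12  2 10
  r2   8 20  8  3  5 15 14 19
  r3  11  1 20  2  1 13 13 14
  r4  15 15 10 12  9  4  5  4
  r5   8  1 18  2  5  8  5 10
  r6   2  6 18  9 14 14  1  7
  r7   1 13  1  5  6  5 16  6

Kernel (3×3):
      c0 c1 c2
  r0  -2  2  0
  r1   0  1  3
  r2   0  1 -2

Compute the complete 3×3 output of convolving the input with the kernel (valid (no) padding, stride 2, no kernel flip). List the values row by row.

26 15 -3
80 -11 66
25 2 25

Output[0,0]: The receptive field on the input at this output position is [7 3 5 / 0 6 8 / 8 20 8]. Elementwise product with the kernel and sum: 7·-2 + 3·2 + 6·1 + 8·3 + 20·1 + 8·-2.
Output[0,1]: The receptive field on the input at this output position is [5 5 18 / 8 1 7 / 8 3 5]. Elementwise product with the kernel and sum: 5·-2 + 5·2 + 1·1 + 7·3 + 3·1 + 5·-2.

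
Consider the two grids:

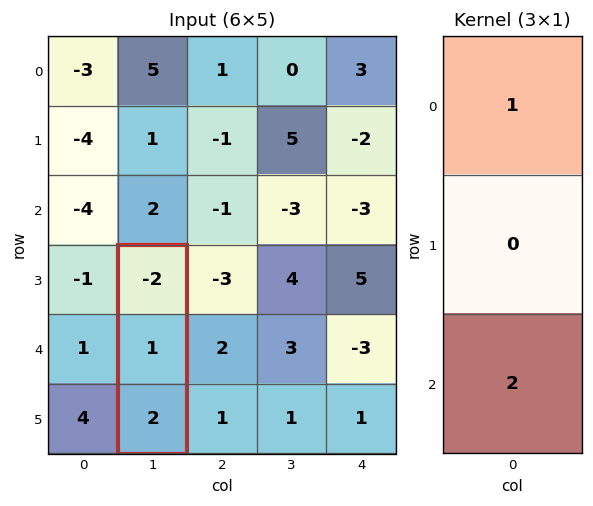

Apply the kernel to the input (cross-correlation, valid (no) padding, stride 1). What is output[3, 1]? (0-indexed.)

The receptive field on the input at this output position is [-2 / 1 / 2]. Elementwise product with the kernel and sum: -2·1 + 2·2.

2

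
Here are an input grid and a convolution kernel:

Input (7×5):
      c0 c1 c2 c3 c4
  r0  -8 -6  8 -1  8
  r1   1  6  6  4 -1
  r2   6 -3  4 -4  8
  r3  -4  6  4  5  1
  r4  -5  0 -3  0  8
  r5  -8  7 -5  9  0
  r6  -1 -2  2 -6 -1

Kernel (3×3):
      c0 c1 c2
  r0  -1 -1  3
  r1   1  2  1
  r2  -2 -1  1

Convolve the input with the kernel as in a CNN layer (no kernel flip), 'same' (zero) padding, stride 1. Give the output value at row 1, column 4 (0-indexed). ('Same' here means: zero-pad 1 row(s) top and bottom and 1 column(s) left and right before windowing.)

The receptive field on the zero-padded input at this output position is [-1 8 0 / 4 -1 0 / -4 8 0]. Elementwise product with the kernel and sum: -1·-1 + 8·-1 + 0·3 + 4·1 + -1·2 + 0·1 + -4·-2 + 8·-1 + 0·1.

-5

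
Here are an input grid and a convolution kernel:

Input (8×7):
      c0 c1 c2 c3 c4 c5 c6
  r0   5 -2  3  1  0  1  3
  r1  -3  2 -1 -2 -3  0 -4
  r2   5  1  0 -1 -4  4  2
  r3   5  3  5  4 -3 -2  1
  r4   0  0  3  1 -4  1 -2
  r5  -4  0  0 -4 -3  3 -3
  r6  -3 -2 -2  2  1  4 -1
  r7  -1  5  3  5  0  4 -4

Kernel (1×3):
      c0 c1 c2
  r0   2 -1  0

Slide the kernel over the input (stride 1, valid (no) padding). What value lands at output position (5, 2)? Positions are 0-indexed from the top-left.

4

The receptive field on the input at this output position is [0 -4 -3]. Elementwise product with the kernel and sum: 0·2 + -4·-1.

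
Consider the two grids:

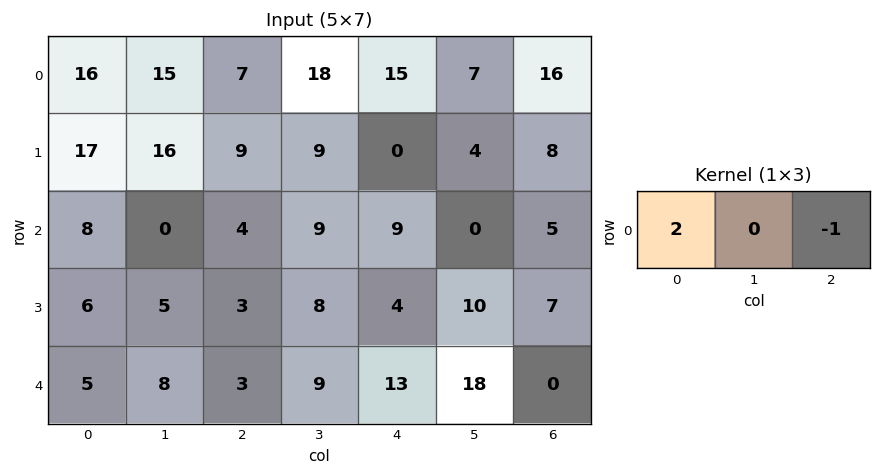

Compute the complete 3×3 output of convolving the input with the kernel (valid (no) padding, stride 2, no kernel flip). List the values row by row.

Output[0,0]: The receptive field on the input at this output position is [16 15 7]. Elementwise product with the kernel and sum: 16·2 + 7·-1.
Output[0,1]: The receptive field on the input at this output position is [7 18 15]. Elementwise product with the kernel and sum: 7·2 + 15·-1.

25 -1 14
12 -1 13
7 -7 26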